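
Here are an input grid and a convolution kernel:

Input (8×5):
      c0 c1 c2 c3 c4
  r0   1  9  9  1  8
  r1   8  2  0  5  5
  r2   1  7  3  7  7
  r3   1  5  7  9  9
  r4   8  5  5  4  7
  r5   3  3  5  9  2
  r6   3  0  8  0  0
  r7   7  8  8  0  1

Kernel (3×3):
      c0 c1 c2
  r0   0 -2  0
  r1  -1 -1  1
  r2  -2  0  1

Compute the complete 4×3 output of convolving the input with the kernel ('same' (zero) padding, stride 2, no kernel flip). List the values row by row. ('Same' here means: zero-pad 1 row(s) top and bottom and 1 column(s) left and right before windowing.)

10 -16 -19
-5 -4 -42
-2 -17 -47
-1 -34 -4

Output[0,0]: The receptive field on the zero-padded input at this output position is [0 0 0 / 0 1 9 / 0 8 2]. Elementwise product with the kernel and sum: 0·-2 + 0·-1 + 1·-1 + 9·1 + 0·-2 + 2·1.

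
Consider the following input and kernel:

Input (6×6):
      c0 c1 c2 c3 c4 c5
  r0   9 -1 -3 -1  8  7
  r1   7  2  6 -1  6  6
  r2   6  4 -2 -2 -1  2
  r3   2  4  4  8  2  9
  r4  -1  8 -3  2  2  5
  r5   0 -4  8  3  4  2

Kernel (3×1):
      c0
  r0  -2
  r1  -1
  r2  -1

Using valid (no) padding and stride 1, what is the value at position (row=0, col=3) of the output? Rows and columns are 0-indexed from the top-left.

The receptive field on the input at this output position is [-1 / -1 / -2]. Elementwise product with the kernel and sum: -1·-2 + -1·-1 + -2·-1.

5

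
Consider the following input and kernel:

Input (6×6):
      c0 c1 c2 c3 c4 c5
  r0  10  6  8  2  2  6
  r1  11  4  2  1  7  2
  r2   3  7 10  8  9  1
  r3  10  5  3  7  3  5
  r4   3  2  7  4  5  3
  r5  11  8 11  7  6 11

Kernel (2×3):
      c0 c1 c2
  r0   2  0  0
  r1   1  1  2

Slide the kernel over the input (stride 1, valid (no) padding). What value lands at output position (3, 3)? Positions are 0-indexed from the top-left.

29

The receptive field on the input at this output position is [7 3 5 / 4 5 3]. Elementwise product with the kernel and sum: 7·2 + 4·1 + 5·1 + 3·2.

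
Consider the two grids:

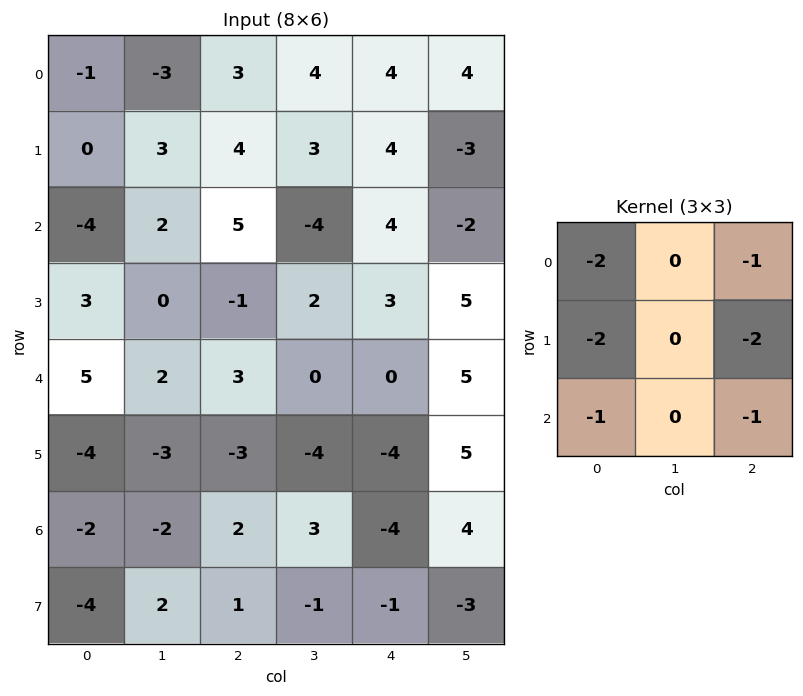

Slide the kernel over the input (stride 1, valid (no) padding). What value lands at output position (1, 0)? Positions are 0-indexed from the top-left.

-8

The receptive field on the input at this output position is [0 3 4 / -4 2 5 / 3 0 -1]. Elementwise product with the kernel and sum: 0·-2 + 4·-1 + -4·-2 + 5·-2 + 3·-1 + -1·-1.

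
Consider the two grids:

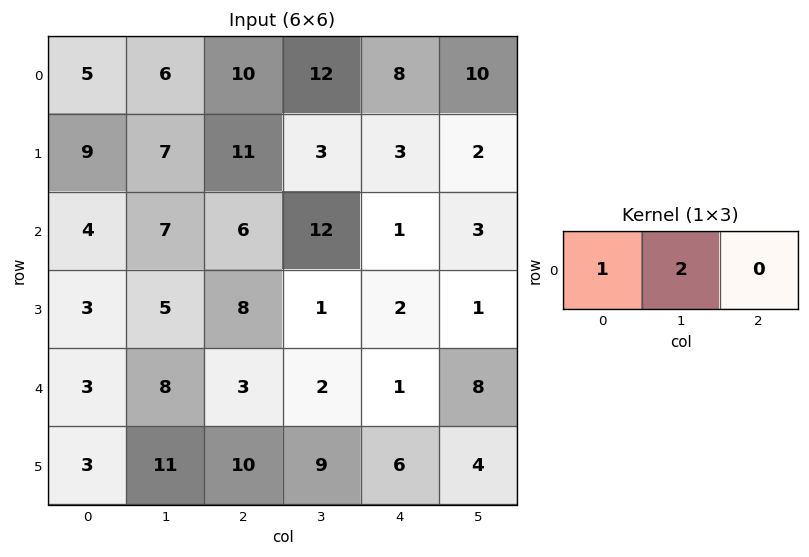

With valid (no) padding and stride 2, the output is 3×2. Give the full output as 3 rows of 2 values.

17 34
18 30
19 7

Output[0,0]: The receptive field on the input at this output position is [5 6 10]. Elementwise product with the kernel and sum: 5·1 + 6·2.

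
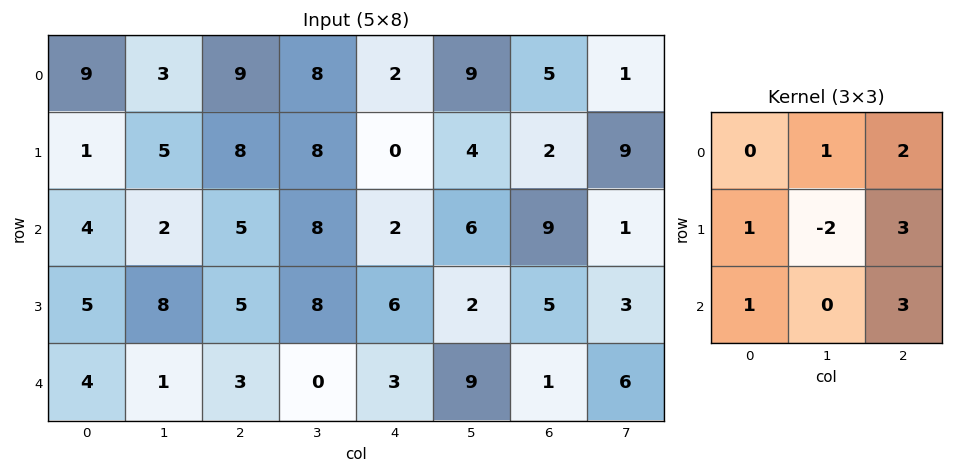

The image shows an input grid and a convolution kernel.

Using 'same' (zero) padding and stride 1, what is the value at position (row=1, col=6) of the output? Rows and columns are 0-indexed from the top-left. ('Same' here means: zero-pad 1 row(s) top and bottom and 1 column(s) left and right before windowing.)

43

The receptive field on the zero-padded input at this output position is [9 5 1 / 4 2 9 / 6 9 1]. Elementwise product with the kernel and sum: 5·1 + 1·2 + 4·1 + 2·-2 + 9·3 + 6·1 + 1·3.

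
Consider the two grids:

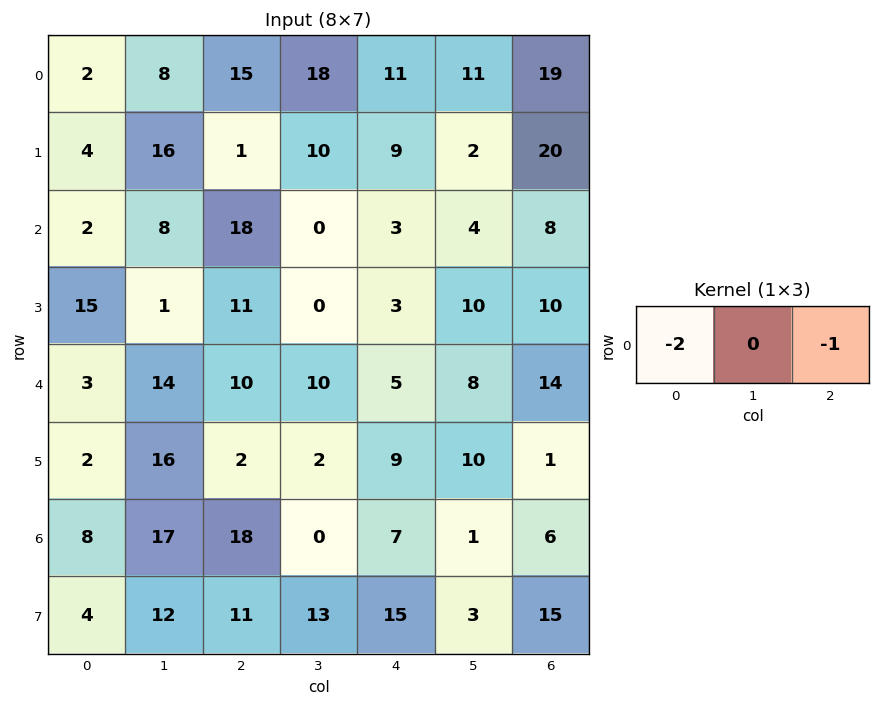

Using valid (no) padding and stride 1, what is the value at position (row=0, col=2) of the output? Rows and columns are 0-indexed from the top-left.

-41

The receptive field on the input at this output position is [15 18 11]. Elementwise product with the kernel and sum: 15·-2 + 11·-1.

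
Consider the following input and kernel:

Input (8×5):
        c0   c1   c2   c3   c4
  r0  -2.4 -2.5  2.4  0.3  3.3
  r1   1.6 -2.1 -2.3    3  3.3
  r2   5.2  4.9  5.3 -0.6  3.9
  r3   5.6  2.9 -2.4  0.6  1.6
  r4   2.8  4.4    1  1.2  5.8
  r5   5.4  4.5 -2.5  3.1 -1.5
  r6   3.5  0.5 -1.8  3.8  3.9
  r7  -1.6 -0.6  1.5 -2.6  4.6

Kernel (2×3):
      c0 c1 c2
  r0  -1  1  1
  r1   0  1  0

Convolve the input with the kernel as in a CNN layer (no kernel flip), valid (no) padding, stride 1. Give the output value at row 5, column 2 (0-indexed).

7.9

The receptive field on the input at this output position is [-2.5 3.1 -1.5 / -1.8 3.8 3.9]. Elementwise product with the kernel and sum: -2.5·-1 + 3.1·1 + -1.5·1 + 3.8·1.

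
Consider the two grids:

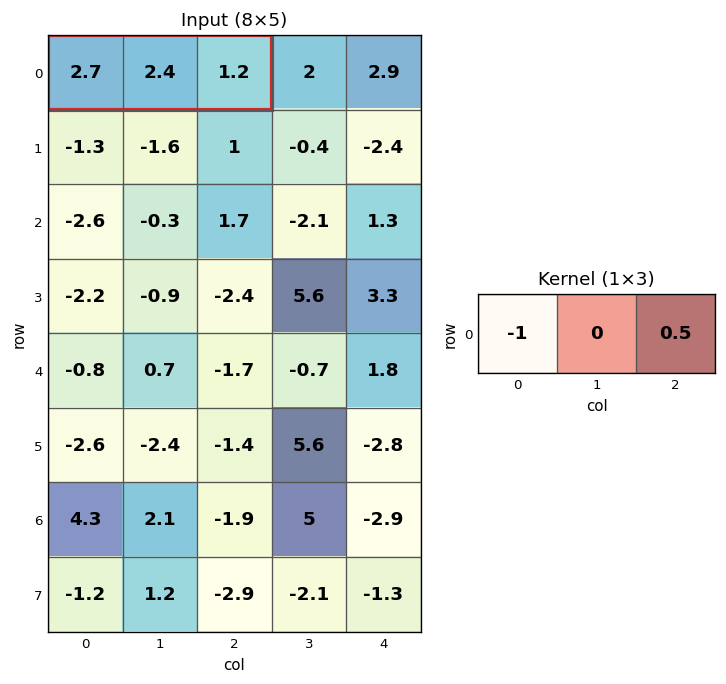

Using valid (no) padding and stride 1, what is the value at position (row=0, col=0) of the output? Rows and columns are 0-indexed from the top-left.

-2.1

The receptive field on the input at this output position is [2.7 2.4 1.2]. Elementwise product with the kernel and sum: 2.7·-1 + 1.2·0.5.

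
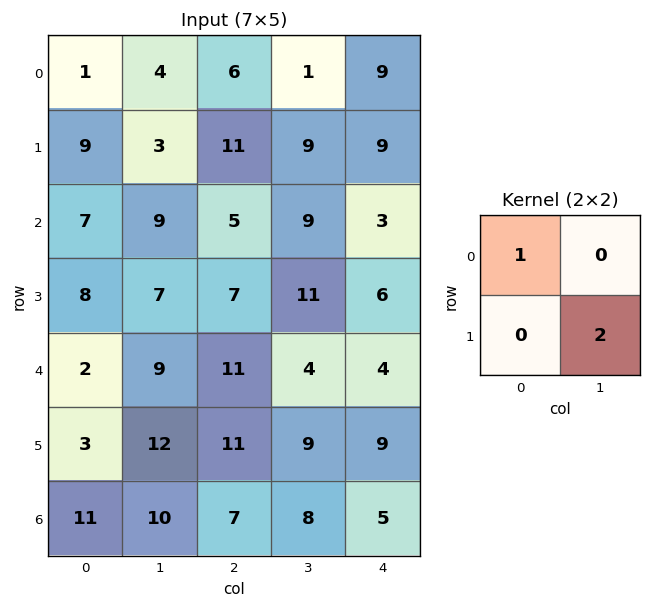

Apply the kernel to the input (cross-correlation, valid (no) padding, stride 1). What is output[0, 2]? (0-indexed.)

The receptive field on the input at this output position is [6 1 / 11 9]. Elementwise product with the kernel and sum: 6·1 + 9·2.

24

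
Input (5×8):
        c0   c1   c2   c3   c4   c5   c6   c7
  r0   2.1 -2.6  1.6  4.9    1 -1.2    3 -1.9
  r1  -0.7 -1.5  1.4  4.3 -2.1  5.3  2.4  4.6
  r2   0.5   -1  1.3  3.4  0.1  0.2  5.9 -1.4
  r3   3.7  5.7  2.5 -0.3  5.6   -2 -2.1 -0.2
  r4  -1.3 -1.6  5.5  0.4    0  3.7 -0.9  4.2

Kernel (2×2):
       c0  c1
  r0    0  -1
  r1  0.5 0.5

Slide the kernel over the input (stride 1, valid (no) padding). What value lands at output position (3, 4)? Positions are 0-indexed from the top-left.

3.85

The receptive field on the input at this output position is [5.6 -2 / 0 3.7]. Elementwise product with the kernel and sum: -2·-1 + 0·0.5 + 3.7·0.5.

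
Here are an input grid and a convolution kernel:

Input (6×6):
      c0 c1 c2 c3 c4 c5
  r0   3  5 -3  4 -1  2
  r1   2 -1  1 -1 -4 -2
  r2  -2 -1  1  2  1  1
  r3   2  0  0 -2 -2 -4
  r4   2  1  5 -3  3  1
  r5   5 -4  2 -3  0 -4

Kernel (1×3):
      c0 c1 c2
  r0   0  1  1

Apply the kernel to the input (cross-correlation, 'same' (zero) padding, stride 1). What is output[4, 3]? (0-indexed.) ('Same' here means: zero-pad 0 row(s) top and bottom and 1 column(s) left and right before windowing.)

The receptive field on the zero-padded input at this output position is [5 -3 3]. Elementwise product with the kernel and sum: -3·1 + 3·1.

0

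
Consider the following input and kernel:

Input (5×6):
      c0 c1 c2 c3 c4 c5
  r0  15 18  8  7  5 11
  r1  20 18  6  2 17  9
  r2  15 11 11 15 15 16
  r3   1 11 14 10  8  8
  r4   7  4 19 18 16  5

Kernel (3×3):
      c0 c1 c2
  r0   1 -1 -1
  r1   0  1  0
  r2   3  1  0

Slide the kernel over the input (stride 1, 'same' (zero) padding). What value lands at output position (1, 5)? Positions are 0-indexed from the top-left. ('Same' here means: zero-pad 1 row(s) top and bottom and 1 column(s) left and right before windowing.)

The receptive field on the zero-padded input at this output position is [5 11 0 / 17 9 0 / 15 16 0]. Elementwise product with the kernel and sum: 5·1 + 11·-1 + 0·-1 + 9·1 + 15·3 + 16·1.

64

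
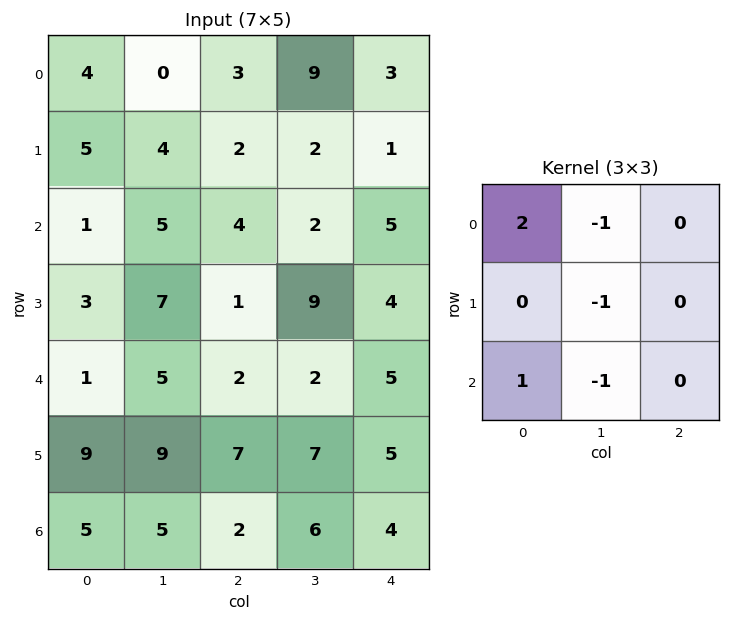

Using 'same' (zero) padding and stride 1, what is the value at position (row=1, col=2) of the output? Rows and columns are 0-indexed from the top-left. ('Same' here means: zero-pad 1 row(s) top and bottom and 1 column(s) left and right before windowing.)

-4

The receptive field on the zero-padded input at this output position is [0 3 9 / 4 2 2 / 5 4 2]. Elementwise product with the kernel and sum: 0·2 + 3·-1 + 2·-1 + 5·1 + 4·-1.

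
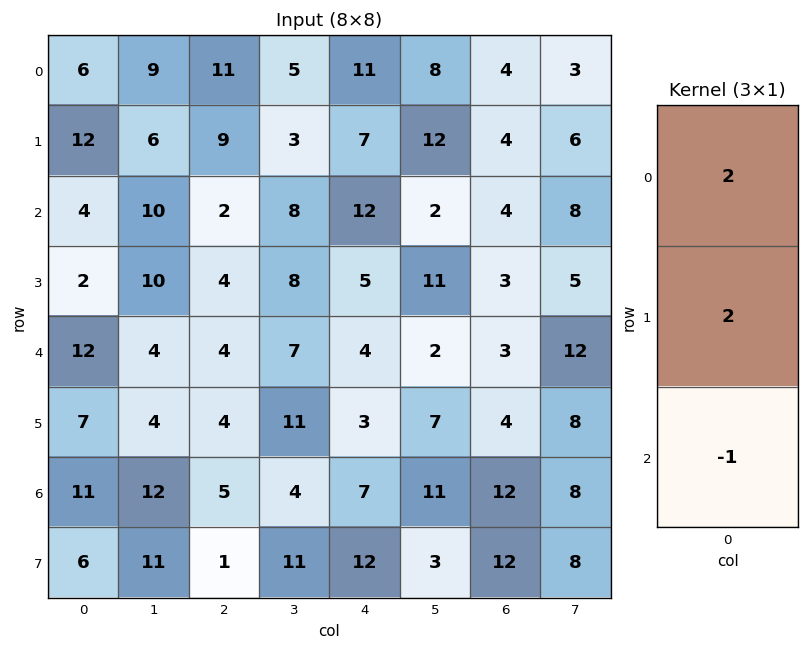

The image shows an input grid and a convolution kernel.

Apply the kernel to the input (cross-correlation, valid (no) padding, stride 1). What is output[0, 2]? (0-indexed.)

The receptive field on the input at this output position is [11 / 9 / 2]. Elementwise product with the kernel and sum: 11·2 + 9·2 + 2·-1.

38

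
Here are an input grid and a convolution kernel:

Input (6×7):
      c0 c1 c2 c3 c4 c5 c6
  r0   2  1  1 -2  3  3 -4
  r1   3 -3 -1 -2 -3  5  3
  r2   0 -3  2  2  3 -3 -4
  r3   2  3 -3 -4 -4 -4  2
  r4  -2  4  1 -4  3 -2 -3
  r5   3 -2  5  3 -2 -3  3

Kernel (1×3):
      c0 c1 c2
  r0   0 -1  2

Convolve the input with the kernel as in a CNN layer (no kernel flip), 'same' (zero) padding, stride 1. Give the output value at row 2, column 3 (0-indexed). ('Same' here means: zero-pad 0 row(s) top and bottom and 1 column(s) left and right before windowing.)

The receptive field on the zero-padded input at this output position is [2 2 3]. Elementwise product with the kernel and sum: 2·-1 + 3·2.

4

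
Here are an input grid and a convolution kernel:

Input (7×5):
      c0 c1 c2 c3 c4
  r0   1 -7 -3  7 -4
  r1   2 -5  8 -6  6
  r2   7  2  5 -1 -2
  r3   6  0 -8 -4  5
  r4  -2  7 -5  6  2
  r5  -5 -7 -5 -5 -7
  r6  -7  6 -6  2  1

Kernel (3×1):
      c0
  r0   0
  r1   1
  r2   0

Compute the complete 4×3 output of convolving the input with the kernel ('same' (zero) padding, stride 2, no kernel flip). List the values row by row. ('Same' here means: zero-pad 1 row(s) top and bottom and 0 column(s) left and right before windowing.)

Output[0,0]: The receptive field on the zero-padded input at this output position is [0 / 1 / 2]. Elementwise product with the kernel and sum: 1·1.

1 -3 -4
7 5 -2
-2 -5 2
-7 -6 1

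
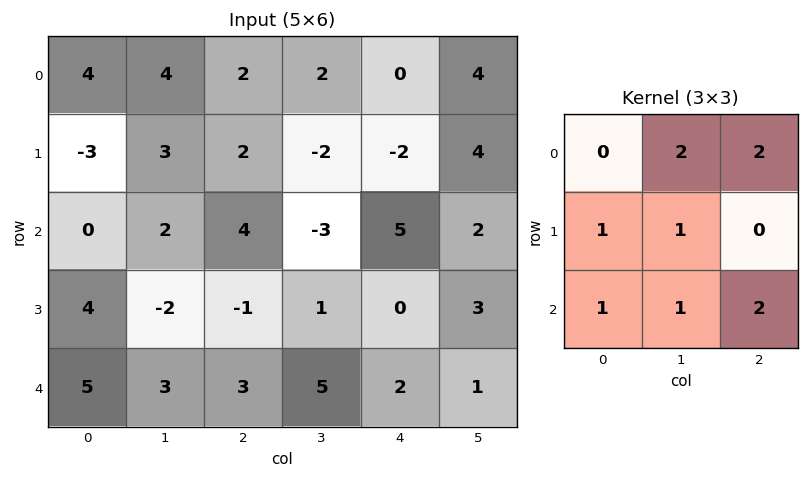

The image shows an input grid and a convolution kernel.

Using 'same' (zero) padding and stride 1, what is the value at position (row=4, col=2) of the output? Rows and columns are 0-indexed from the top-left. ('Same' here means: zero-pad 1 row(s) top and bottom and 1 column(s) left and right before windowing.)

The receptive field on the zero-padded input at this output position is [-2 -1 1 / 3 3 5 / 0 0 0]. Elementwise product with the kernel and sum: -1·2 + 1·2 + 3·1 + 3·1 + 0·1 + 0·1 + 0·2.

6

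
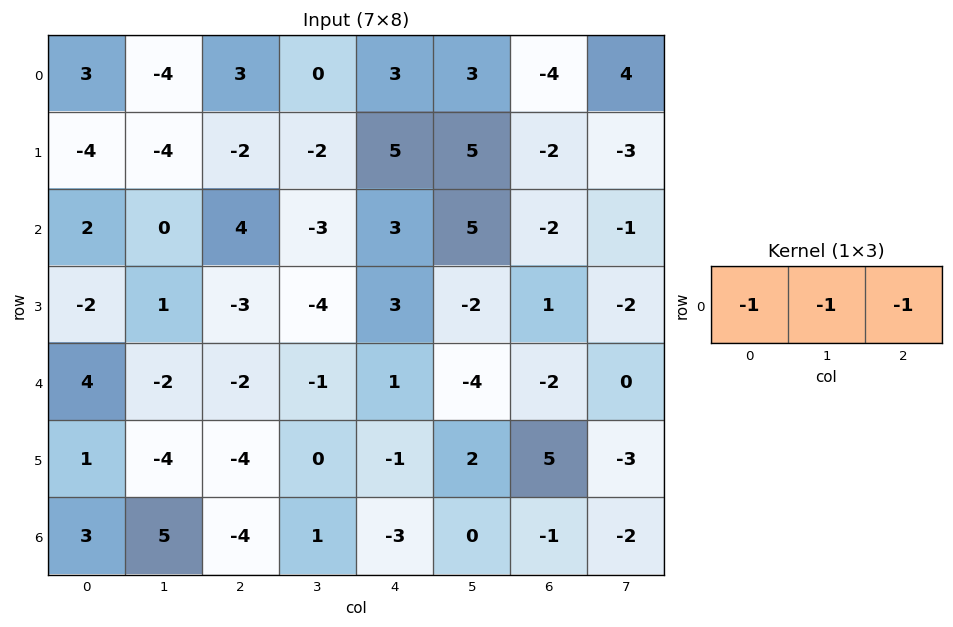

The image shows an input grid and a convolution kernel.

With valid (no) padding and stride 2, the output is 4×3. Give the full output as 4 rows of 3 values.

-2 -6 -2
-6 -4 -6
0 2 5
-4 6 4

Output[0,0]: The receptive field on the input at this output position is [3 -4 3]. Elementwise product with the kernel and sum: 3·-1 + -4·-1 + 3·-1.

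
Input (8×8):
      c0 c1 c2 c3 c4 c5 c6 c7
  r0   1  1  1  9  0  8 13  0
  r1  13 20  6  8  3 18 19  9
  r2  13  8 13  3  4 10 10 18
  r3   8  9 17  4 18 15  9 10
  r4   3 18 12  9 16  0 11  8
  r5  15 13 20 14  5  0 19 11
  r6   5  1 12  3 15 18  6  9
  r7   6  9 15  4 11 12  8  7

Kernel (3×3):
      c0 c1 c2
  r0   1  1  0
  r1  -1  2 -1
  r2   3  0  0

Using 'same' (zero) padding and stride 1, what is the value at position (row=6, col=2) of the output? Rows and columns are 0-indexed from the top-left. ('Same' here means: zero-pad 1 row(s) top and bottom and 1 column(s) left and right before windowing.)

80

The receptive field on the zero-padded input at this output position is [13 20 14 / 1 12 3 / 9 15 4]. Elementwise product with the kernel and sum: 13·1 + 20·1 + 1·-1 + 12·2 + 3·-1 + 9·3.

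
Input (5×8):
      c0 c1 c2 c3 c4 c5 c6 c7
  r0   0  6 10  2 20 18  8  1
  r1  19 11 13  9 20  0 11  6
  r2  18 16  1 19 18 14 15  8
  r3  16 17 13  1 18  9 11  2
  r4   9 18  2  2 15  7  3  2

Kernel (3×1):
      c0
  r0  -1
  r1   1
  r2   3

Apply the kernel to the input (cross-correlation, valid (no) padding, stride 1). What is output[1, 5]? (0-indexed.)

41

The receptive field on the input at this output position is [0 / 14 / 9]. Elementwise product with the kernel and sum: 0·-1 + 14·1 + 9·3.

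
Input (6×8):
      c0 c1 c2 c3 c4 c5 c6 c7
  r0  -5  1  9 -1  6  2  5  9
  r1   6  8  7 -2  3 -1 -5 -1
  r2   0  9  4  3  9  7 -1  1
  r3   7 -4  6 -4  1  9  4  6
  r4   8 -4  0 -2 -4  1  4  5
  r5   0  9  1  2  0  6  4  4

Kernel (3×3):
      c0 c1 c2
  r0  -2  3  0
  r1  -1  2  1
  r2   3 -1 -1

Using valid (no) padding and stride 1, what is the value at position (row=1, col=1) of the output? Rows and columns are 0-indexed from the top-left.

The receptive field on the input at this output position is [8 7 -2 / 9 4 3 / -4 6 -4]. Elementwise product with the kernel and sum: 8·-2 + 7·3 + 9·-1 + 4·2 + 3·1 + -4·3 + 6·-1 + -4·-1.

-7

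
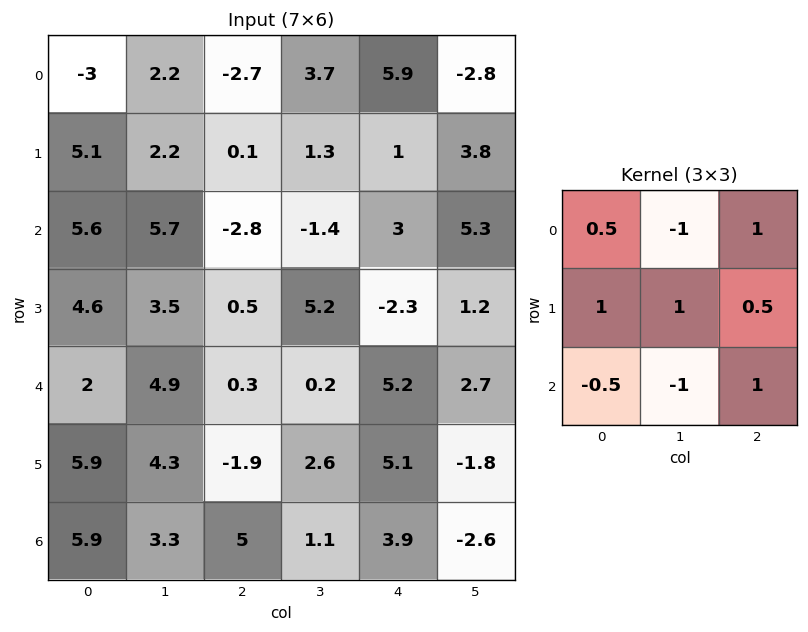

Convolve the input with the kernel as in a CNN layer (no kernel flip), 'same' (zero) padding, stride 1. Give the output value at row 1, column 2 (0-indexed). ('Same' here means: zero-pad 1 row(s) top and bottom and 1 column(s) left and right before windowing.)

The receptive field on the zero-padded input at this output position is [2.2 -2.7 3.7 / 2.2 0.1 1.3 / 5.7 -2.8 -1.4]. Elementwise product with the kernel and sum: 2.2·0.5 + -2.7·-1 + 3.7·1 + 2.2·1 + 0.1·1 + 1.3·0.5 + 5.7·-0.5 + -2.8·-1 + -1.4·1.

9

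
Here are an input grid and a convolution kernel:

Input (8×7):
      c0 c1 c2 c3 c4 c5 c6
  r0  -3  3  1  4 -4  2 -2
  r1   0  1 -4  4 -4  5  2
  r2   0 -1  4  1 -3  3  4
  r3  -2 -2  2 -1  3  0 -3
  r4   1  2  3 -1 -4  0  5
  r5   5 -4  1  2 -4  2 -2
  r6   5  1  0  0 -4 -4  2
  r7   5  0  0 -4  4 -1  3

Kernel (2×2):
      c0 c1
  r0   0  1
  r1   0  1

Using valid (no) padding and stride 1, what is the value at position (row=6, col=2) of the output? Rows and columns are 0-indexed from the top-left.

-4

The receptive field on the input at this output position is [0 0 / 0 -4]. Elementwise product with the kernel and sum: 0·1 + -4·1.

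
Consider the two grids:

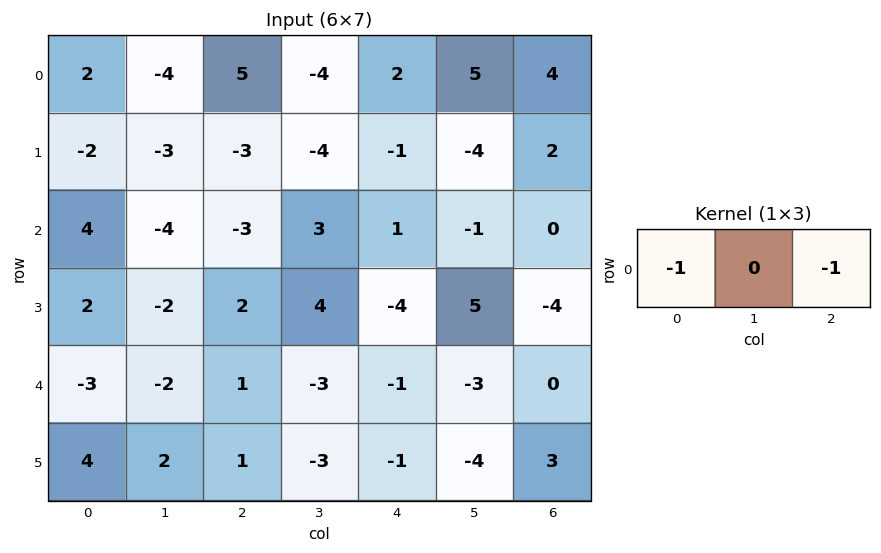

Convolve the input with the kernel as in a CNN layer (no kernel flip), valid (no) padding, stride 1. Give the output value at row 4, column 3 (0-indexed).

6

The receptive field on the input at this output position is [-3 -1 -3]. Elementwise product with the kernel and sum: -3·-1 + -3·-1.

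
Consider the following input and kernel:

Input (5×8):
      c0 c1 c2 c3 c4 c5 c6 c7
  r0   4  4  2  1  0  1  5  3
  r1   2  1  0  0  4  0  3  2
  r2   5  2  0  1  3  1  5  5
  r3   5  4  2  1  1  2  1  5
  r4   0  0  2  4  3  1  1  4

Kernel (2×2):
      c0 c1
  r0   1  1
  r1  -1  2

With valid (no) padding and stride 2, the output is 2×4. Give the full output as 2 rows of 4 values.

Output[0,0]: The receptive field on the input at this output position is [4 4 / 2 1]. Elementwise product with the kernel and sum: 4·1 + 4·1 + 2·-1 + 1·2.

8 3 -3 9
10 1 7 19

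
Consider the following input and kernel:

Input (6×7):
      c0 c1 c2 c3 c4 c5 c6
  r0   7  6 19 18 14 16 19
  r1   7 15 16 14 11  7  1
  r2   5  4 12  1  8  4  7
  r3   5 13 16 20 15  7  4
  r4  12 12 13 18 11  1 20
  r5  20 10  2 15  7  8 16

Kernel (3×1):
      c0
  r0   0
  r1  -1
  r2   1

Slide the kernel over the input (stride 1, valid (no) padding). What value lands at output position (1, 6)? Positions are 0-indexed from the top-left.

The receptive field on the input at this output position is [1 / 7 / 4]. Elementwise product with the kernel and sum: 7·-1 + 4·1.

-3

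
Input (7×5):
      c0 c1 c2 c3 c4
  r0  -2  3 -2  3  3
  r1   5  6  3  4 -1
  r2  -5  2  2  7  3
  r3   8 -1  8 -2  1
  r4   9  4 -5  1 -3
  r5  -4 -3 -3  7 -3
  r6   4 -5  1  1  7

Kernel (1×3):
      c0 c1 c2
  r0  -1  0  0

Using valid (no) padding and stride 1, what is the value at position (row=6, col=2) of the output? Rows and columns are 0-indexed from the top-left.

The receptive field on the input at this output position is [1 1 7]. Elementwise product with the kernel and sum: 1·-1.

-1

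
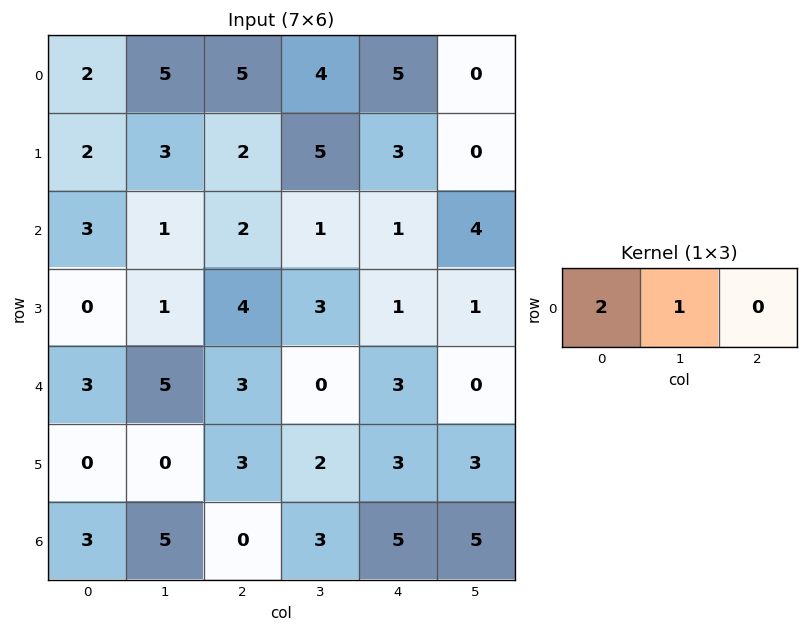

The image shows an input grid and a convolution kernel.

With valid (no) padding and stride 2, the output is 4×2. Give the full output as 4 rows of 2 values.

9 14
7 5
11 6
11 3

Output[0,0]: The receptive field on the input at this output position is [2 5 5]. Elementwise product with the kernel and sum: 2·2 + 5·1.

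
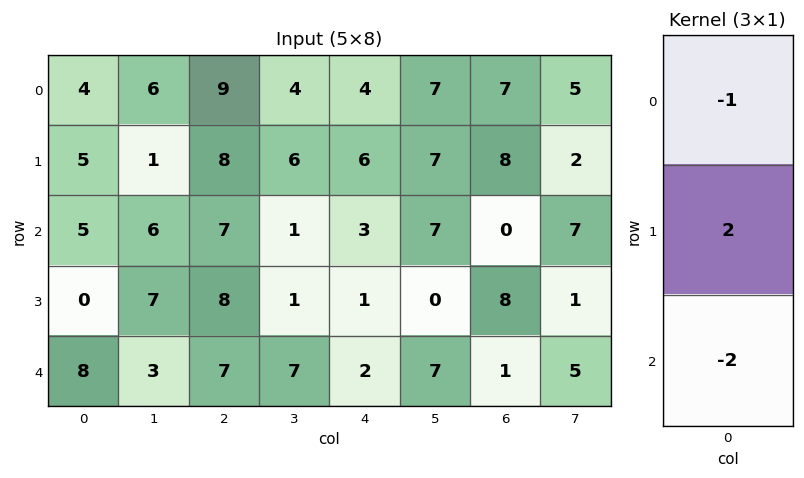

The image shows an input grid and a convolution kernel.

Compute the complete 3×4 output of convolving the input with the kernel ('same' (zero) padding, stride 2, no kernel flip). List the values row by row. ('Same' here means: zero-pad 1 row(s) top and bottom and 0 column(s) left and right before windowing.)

-2 2 -4 -2
5 -10 -2 -24
16 6 3 -6

Output[0,0]: The receptive field on the zero-padded input at this output position is [0 / 4 / 5]. Elementwise product with the kernel and sum: 0·-1 + 4·2 + 5·-2.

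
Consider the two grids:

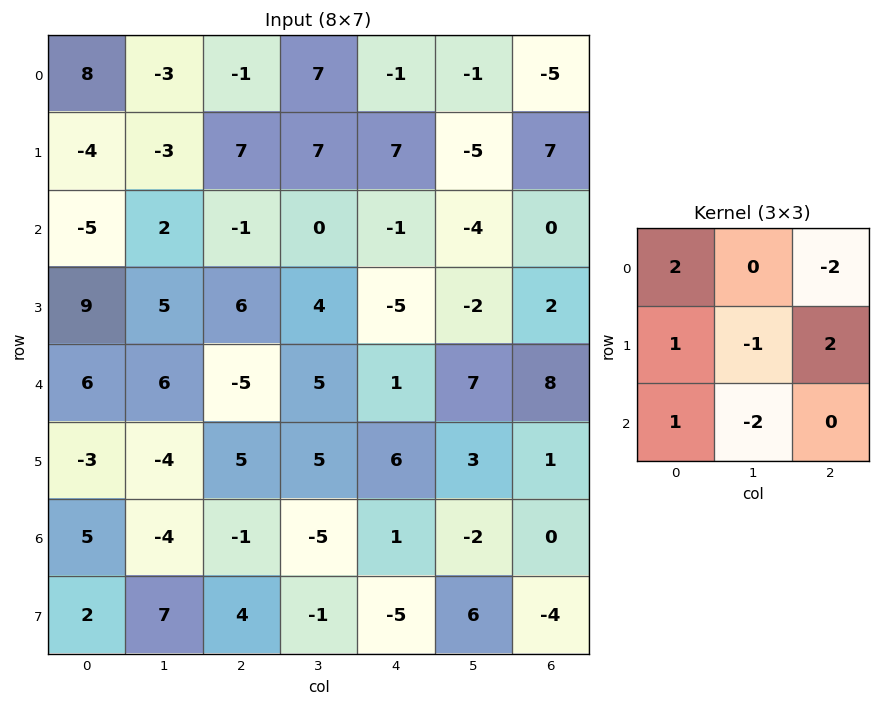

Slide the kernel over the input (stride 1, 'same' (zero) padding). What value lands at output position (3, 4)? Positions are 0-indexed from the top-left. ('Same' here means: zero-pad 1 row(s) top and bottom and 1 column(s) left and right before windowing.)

The receptive field on the zero-padded input at this output position is [0 -1 -4 / 4 -5 -2 / 5 1 7]. Elementwise product with the kernel and sum: 0·2 + -4·-2 + 4·1 + -5·-1 + -2·2 + 5·1 + 1·-2.

16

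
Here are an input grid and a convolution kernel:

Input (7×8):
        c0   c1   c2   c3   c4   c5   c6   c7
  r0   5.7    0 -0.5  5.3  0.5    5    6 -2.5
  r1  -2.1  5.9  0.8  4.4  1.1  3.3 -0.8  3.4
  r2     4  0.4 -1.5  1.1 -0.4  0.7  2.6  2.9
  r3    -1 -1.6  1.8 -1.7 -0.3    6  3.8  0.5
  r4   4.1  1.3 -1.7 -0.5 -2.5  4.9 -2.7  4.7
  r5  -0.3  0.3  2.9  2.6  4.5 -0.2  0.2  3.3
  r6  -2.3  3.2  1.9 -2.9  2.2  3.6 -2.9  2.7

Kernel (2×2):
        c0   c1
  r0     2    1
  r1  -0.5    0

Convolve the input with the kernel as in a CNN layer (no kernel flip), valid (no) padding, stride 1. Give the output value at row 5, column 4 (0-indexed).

The receptive field on the input at this output position is [4.5 -0.2 / 2.2 3.6]. Elementwise product with the kernel and sum: 4.5·2 + -0.2·1 + 2.2·-0.5.

7.7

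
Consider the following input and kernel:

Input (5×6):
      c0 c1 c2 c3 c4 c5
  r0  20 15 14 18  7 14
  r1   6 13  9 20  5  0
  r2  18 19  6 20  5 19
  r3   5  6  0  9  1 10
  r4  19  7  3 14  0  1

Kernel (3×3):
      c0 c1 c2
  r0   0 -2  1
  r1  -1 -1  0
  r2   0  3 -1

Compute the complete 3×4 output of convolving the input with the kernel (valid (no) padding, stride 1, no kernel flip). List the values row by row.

16 -34 -3 -29
-36 -32 -35 -42
-25 -3 -2 -2

Output[0,0]: The receptive field on the input at this output position is [20 15 14 / 6 13 9 / 18 19 6]. Elementwise product with the kernel and sum: 15·-2 + 14·1 + 6·-1 + 13·-1 + 19·3 + 6·-1.
Output[0,1]: The receptive field on the input at this output position is [15 14 18 / 13 9 20 / 19 6 20]. Elementwise product with the kernel and sum: 14·-2 + 18·1 + 13·-1 + 9·-1 + 6·3 + 20·-1.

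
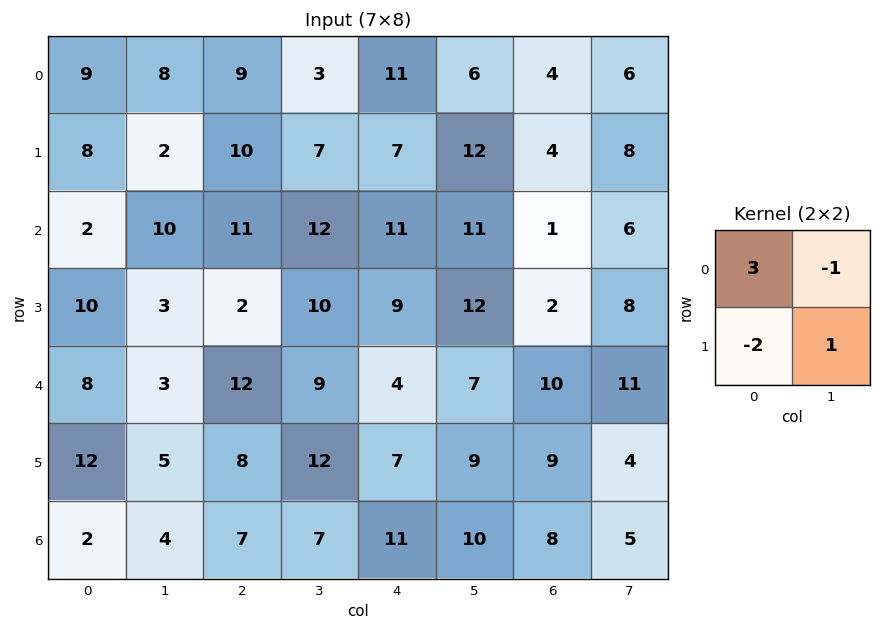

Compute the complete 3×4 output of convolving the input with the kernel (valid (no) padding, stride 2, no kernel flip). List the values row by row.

Output[0,0]: The receptive field on the input at this output position is [9 8 / 8 2]. Elementwise product with the kernel and sum: 9·3 + 8·-1 + 8·-2 + 2·1.
Output[0,1]: The receptive field on the input at this output position is [9 3 / 10 7]. Elementwise product with the kernel and sum: 9·3 + 3·-1 + 10·-2 + 7·1.

5 11 25 6
-21 27 16 1
2 23 0 5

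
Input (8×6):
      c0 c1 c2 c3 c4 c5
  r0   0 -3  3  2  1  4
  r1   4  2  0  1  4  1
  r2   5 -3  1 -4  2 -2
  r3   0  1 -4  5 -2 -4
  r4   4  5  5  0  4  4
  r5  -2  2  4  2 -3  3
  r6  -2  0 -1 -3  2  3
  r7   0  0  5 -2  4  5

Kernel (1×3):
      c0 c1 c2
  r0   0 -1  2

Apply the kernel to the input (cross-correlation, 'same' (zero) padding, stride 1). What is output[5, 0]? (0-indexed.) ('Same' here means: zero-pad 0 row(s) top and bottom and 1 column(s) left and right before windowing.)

6

The receptive field on the zero-padded input at this output position is [0 -2 2]. Elementwise product with the kernel and sum: -2·-1 + 2·2.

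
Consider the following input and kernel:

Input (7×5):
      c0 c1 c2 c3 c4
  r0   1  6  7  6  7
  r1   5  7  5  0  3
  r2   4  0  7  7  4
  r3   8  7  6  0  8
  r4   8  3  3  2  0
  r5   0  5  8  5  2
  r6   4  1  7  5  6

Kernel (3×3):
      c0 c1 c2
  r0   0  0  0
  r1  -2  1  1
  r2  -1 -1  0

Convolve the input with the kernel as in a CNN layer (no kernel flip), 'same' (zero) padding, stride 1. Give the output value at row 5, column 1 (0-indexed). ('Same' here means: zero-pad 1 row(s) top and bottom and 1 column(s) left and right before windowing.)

8

The receptive field on the zero-padded input at this output position is [8 3 3 / 0 5 8 / 4 1 7]. Elementwise product with the kernel and sum: 0·-2 + 5·1 + 8·1 + 4·-1 + 1·-1.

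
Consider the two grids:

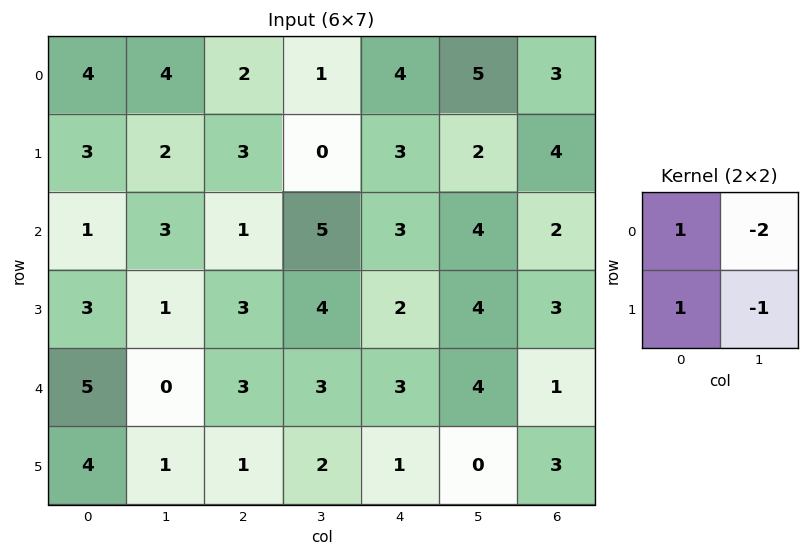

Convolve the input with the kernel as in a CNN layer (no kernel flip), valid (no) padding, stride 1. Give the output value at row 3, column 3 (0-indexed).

0

The receptive field on the input at this output position is [4 2 / 3 3]. Elementwise product with the kernel and sum: 4·1 + 2·-2 + 3·1 + 3·-1.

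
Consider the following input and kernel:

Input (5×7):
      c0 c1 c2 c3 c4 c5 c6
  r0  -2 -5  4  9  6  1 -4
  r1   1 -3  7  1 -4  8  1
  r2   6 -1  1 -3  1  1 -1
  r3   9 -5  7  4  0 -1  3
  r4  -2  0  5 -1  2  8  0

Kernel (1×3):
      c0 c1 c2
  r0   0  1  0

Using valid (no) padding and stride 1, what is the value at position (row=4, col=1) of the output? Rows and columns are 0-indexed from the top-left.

5

The receptive field on the input at this output position is [0 5 -1]. Elementwise product with the kernel and sum: 5·1.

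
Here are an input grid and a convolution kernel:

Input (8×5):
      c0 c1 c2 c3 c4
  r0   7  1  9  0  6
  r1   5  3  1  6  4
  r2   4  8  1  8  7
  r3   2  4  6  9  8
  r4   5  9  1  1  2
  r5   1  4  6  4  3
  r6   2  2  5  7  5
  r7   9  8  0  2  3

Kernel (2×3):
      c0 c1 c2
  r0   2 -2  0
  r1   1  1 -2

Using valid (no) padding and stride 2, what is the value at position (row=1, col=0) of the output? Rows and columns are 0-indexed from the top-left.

-14

The receptive field on the input at this output position is [4 8 1 / 2 4 6]. Elementwise product with the kernel and sum: 4·2 + 8·-2 + 2·1 + 4·1 + 6·-2.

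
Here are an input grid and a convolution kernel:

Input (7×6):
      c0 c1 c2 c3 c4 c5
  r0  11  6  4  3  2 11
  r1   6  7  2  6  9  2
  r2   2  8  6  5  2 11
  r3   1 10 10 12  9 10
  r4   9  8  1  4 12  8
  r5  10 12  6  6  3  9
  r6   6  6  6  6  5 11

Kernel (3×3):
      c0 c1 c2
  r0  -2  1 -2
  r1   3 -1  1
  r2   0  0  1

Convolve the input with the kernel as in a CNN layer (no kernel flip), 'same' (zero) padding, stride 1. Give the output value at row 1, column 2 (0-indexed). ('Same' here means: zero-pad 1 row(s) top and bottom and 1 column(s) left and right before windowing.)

The receptive field on the zero-padded input at this output position is [6 4 3 / 7 2 6 / 8 6 5]. Elementwise product with the kernel and sum: 6·-2 + 4·1 + 3·-2 + 7·3 + 2·-1 + 6·1 + 5·1.

16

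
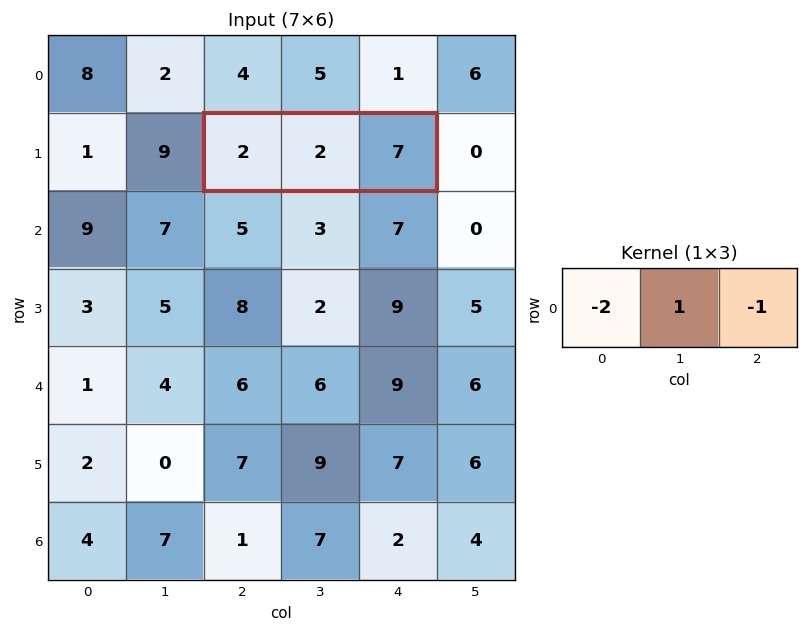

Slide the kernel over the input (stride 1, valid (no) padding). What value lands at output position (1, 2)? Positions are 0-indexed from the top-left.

The receptive field on the input at this output position is [2 2 7]. Elementwise product with the kernel and sum: 2·-2 + 2·1 + 7·-1.

-9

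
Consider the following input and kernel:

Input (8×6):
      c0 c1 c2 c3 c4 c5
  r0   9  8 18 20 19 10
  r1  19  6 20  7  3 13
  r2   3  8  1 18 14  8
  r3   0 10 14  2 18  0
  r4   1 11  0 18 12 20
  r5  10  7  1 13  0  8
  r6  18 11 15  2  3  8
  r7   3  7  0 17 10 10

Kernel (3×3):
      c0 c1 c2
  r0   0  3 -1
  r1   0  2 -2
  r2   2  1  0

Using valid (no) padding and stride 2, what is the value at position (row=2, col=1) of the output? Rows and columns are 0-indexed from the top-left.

100

The receptive field on the input at this output position is [0 18 12 / 1 13 0 / 15 2 3]. Elementwise product with the kernel and sum: 18·3 + 12·-1 + 13·2 + 0·-2 + 15·2 + 2·1.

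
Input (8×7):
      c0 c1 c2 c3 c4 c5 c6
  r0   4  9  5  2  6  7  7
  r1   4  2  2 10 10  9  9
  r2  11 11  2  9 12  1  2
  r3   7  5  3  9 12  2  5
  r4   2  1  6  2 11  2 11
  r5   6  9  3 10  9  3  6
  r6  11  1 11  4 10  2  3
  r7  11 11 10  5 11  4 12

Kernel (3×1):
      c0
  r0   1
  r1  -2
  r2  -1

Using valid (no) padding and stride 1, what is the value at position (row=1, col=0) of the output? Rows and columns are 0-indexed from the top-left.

-25

The receptive field on the input at this output position is [4 / 11 / 7]. Elementwise product with the kernel and sum: 4·1 + 11·-2 + 7·-1.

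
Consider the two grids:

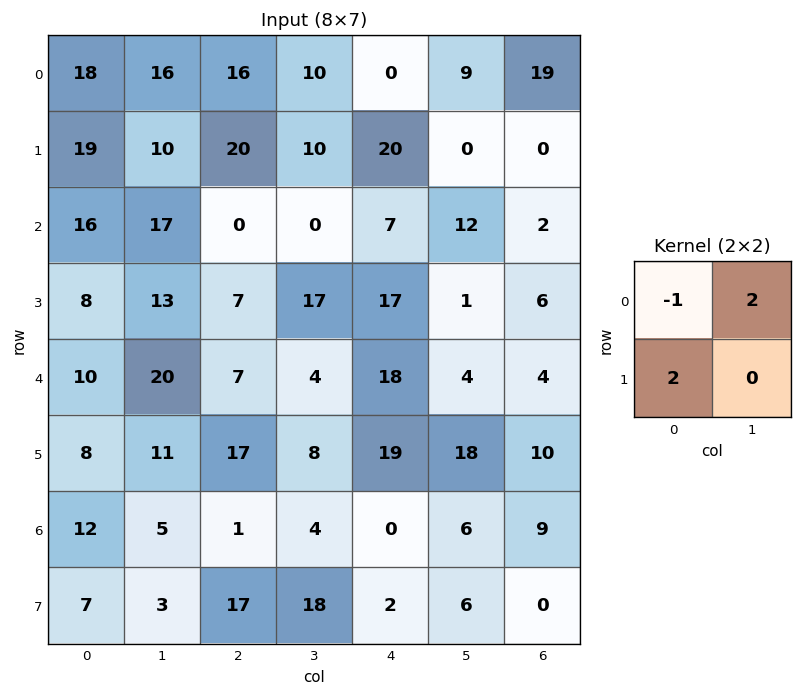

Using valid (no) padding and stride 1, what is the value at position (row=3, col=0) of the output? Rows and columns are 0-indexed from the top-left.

The receptive field on the input at this output position is [8 13 / 10 20]. Elementwise product with the kernel and sum: 8·-1 + 13·2 + 10·2.

38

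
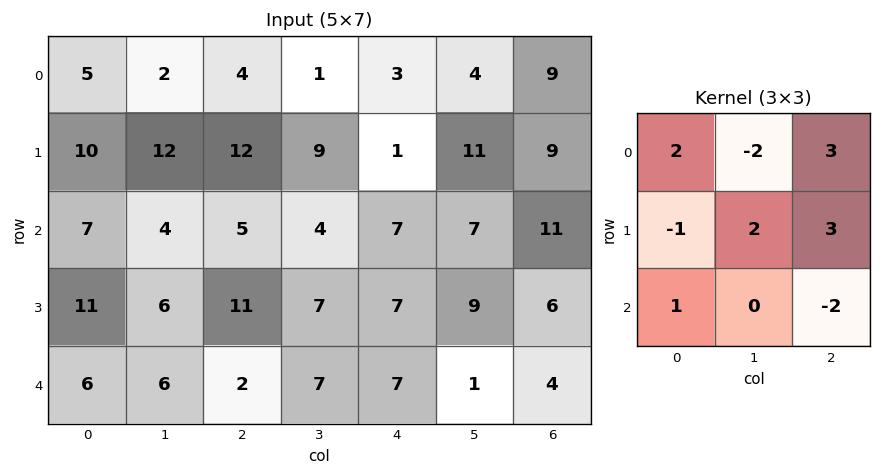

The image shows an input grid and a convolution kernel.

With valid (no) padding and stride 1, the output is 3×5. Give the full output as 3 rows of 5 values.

65 34 15 24 58
37 37 30 69 42
57 39 35 54 61

Output[0,0]: The receptive field on the input at this output position is [5 2 4 / 10 12 12 / 7 4 5]. Elementwise product with the kernel and sum: 5·2 + 2·-2 + 4·3 + 10·-1 + 12·2 + 12·3 + 7·1 + 5·-2.
Output[0,1]: The receptive field on the input at this output position is [2 4 1 / 12 12 9 / 4 5 4]. Elementwise product with the kernel and sum: 2·2 + 4·-2 + 1·3 + 12·-1 + 12·2 + 9·3 + 4·1 + 4·-2.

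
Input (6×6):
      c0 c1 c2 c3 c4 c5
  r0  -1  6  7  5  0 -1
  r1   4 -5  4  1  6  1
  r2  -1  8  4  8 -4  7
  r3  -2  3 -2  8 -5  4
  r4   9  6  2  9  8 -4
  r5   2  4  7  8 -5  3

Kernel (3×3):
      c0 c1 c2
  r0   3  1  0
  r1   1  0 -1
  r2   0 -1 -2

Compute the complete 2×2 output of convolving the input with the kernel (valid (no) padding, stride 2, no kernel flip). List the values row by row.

-13 24
-5 -2

Output[0,0]: The receptive field on the input at this output position is [-1 6 7 / 4 -5 4 / -1 8 4]. Elementwise product with the kernel and sum: -1·3 + 6·1 + 4·1 + 4·-1 + 8·-1 + 4·-2.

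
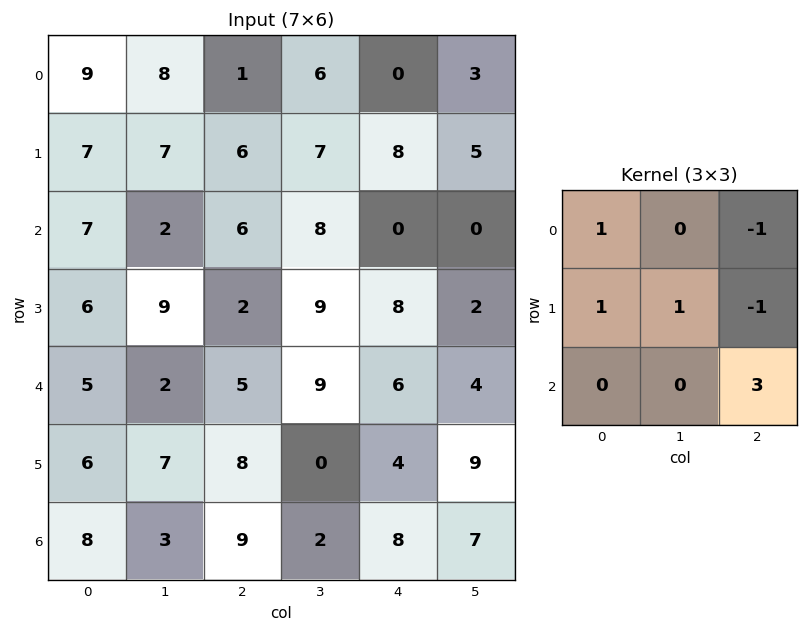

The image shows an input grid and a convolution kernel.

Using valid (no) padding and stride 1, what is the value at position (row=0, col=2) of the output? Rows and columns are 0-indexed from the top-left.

6

The receptive field on the input at this output position is [1 6 0 / 6 7 8 / 6 8 0]. Elementwise product with the kernel and sum: 1·1 + 0·-1 + 6·1 + 7·1 + 8·-1 + 0·3.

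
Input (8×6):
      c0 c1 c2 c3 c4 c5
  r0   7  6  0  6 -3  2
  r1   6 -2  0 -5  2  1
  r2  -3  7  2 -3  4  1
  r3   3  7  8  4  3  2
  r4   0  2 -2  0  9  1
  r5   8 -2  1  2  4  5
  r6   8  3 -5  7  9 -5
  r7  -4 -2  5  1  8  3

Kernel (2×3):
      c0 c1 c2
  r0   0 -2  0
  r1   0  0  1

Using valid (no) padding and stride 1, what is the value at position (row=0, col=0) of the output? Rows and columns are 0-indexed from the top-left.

-12

The receptive field on the input at this output position is [7 6 0 / 6 -2 0]. Elementwise product with the kernel and sum: 6·-2 + 0·1.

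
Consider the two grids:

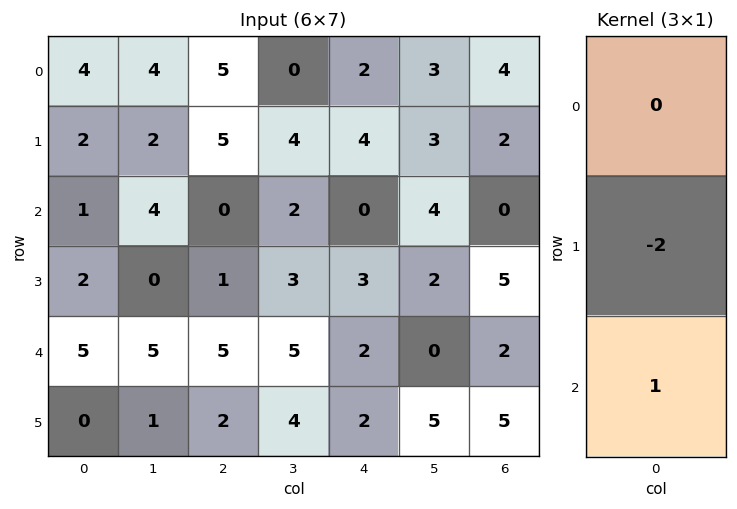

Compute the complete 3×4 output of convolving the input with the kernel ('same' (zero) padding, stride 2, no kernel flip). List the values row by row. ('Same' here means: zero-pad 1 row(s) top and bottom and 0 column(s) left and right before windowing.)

Output[0,0]: The receptive field on the zero-padded input at this output position is [0 / 4 / 2]. Elementwise product with the kernel and sum: 4·-2 + 2·1.

-6 -5 0 -6
0 1 3 5
-10 -8 -2 1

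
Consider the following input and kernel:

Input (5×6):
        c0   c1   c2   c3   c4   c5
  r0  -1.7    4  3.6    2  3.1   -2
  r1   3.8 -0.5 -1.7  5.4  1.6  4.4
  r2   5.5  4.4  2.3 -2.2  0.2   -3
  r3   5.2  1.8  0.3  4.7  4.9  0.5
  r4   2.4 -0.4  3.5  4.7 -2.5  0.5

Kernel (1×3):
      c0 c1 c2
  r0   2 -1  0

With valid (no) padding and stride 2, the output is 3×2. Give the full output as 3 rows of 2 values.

Output[0,0]: The receptive field on the input at this output position is [-1.7 4 3.6]. Elementwise product with the kernel and sum: -1.7·2 + 4·-1.
Output[0,1]: The receptive field on the input at this output position is [3.6 2 3.1]. Elementwise product with the kernel and sum: 3.6·2 + 2·-1.

-7.4 5.2
6.6 6.8
5.2 2.3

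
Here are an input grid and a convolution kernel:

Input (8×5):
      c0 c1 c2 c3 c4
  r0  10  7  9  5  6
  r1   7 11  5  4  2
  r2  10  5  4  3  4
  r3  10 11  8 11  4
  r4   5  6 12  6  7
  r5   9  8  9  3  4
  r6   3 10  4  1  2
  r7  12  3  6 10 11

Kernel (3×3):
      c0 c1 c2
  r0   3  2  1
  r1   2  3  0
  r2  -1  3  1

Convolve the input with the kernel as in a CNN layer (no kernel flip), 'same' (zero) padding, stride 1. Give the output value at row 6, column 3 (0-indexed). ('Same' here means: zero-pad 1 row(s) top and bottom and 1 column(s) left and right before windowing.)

The receptive field on the zero-padded input at this output position is [9 3 4 / 4 1 2 / 6 10 11]. Elementwise product with the kernel and sum: 9·3 + 3·2 + 4·1 + 4·2 + 1·3 + 6·-1 + 10·3 + 11·1.

83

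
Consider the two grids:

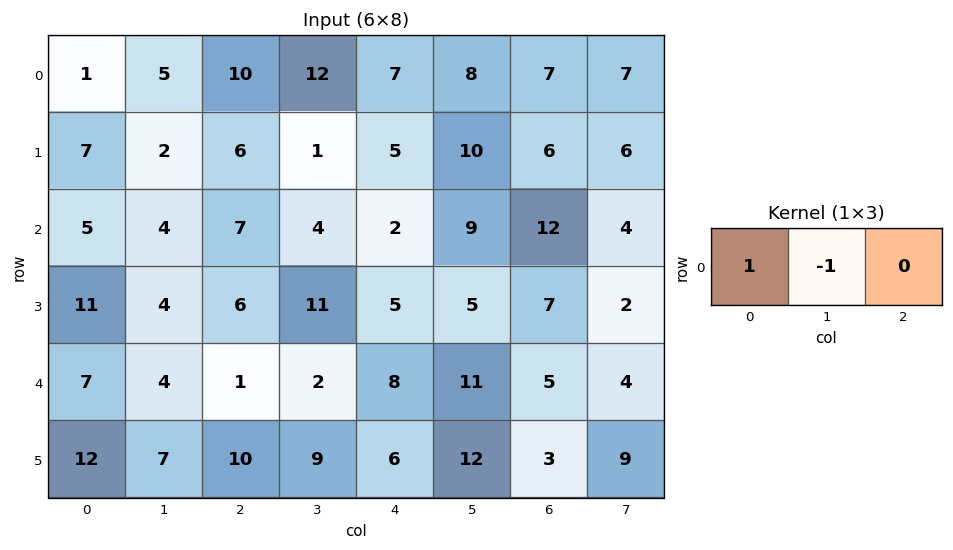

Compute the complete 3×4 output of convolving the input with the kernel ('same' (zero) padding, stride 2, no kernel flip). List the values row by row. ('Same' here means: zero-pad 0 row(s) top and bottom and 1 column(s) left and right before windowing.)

-1 -5 5 1
-5 -3 2 -3
-7 3 -6 6

Output[0,0]: The receptive field on the zero-padded input at this output position is [0 1 5]. Elementwise product with the kernel and sum: 0·1 + 1·-1.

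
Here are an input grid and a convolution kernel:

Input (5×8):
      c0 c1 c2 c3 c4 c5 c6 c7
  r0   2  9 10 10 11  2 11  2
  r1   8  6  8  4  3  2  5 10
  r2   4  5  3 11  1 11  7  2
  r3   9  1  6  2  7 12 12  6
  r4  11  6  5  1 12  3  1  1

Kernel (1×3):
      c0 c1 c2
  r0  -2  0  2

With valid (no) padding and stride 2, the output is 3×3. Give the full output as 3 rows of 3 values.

16 2 0
-2 -4 12
-12 14 -22

Output[0,0]: The receptive field on the input at this output position is [2 9 10]. Elementwise product with the kernel and sum: 2·-2 + 10·2.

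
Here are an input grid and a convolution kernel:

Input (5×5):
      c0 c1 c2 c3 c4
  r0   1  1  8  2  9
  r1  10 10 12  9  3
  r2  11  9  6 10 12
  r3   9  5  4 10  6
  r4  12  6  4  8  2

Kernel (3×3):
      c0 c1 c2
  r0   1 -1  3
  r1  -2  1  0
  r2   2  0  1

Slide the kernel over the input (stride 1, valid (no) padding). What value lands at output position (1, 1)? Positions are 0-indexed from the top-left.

33

The receptive field on the input at this output position is [10 12 9 / 9 6 10 / 5 4 10]. Elementwise product with the kernel and sum: 10·1 + 12·-1 + 9·3 + 9·-2 + 6·1 + 5·2 + 10·1.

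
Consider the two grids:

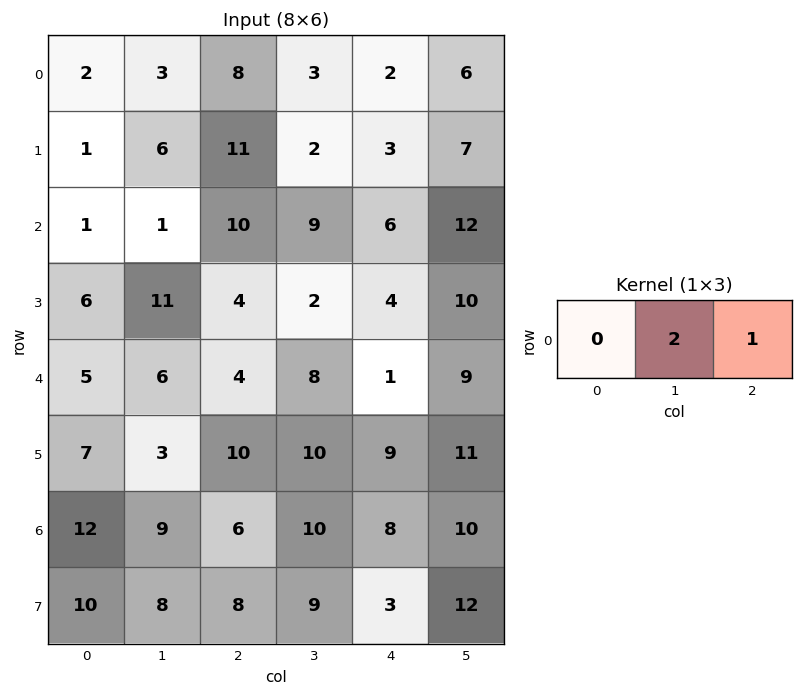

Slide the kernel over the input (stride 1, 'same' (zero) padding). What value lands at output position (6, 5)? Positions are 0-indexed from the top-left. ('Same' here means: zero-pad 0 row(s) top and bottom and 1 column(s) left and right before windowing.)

The receptive field on the zero-padded input at this output position is [8 10 0]. Elementwise product with the kernel and sum: 10·2 + 0·1.

20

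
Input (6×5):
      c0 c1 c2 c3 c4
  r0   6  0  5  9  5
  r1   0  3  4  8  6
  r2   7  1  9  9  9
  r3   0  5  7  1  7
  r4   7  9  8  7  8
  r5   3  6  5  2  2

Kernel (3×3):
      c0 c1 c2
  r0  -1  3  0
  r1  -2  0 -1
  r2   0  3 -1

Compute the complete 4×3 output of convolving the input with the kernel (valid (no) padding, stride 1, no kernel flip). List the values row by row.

-16 19 26
-6 18 -11
8 32 10
6 4 -24

Output[0,0]: The receptive field on the input at this output position is [6 0 5 / 0 3 4 / 7 1 9]. Elementwise product with the kernel and sum: 6·-1 + 0·3 + 0·-2 + 4·-1 + 1·3 + 9·-1.
Output[0,1]: The receptive field on the input at this output position is [0 5 9 / 3 4 8 / 1 9 9]. Elementwise product with the kernel and sum: 0·-1 + 5·3 + 3·-2 + 8·-1 + 9·3 + 9·-1.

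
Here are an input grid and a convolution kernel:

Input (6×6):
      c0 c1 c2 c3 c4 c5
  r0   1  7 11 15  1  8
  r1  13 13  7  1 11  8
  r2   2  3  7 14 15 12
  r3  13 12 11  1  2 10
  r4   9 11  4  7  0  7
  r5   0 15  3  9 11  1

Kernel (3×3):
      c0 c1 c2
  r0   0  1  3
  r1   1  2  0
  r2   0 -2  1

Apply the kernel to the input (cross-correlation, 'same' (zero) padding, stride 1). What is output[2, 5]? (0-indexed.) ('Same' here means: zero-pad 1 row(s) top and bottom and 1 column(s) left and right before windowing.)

27

The receptive field on the zero-padded input at this output position is [11 8 0 / 15 12 0 / 2 10 0]. Elementwise product with the kernel and sum: 8·1 + 0·3 + 15·1 + 12·2 + 10·-2 + 0·1.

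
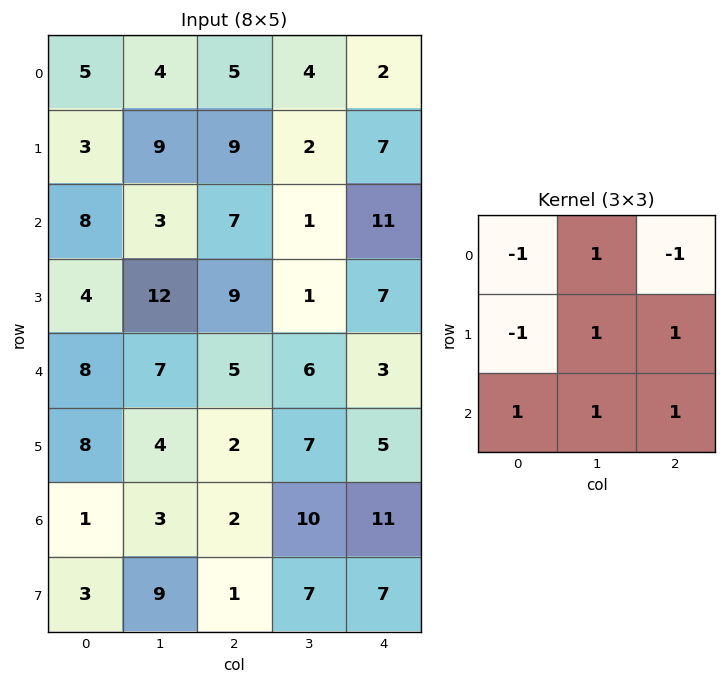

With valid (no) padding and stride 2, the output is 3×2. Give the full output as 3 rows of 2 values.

27 16
25 -4
-2 31

Output[0,0]: The receptive field on the input at this output position is [5 4 5 / 3 9 9 / 8 3 7]. Elementwise product with the kernel and sum: 5·-1 + 4·1 + 5·-1 + 3·-1 + 9·1 + 9·1 + 8·1 + 3·1 + 7·1.
Output[0,1]: The receptive field on the input at this output position is [5 4 2 / 9 2 7 / 7 1 11]. Elementwise product with the kernel and sum: 5·-1 + 4·1 + 2·-1 + 9·-1 + 2·1 + 7·1 + 7·1 + 1·1 + 11·1.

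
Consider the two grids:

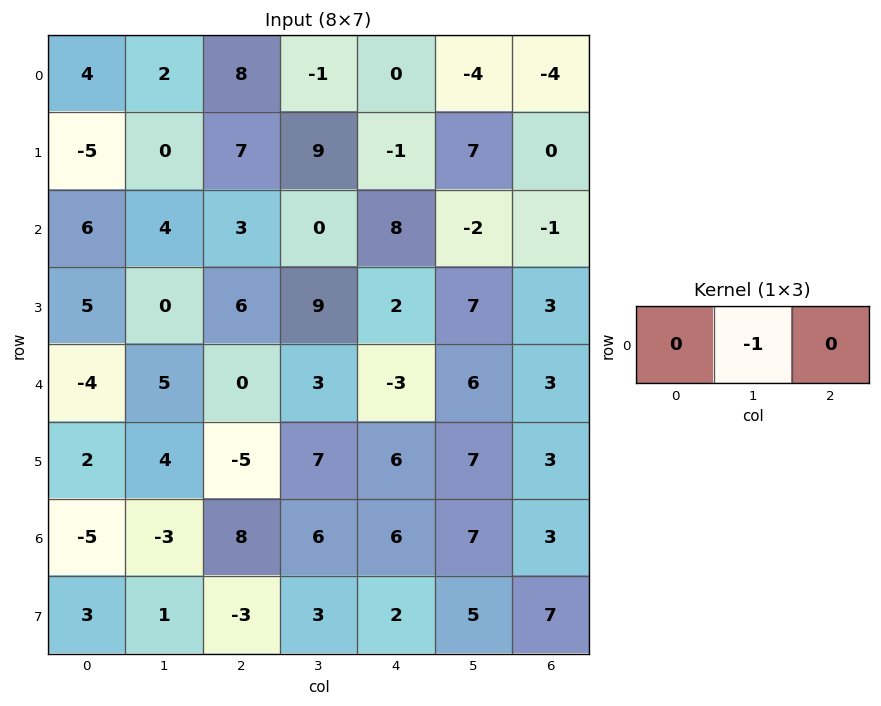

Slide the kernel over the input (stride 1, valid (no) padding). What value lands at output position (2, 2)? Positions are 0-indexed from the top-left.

0

The receptive field on the input at this output position is [3 0 8]. Elementwise product with the kernel and sum: 0·-1.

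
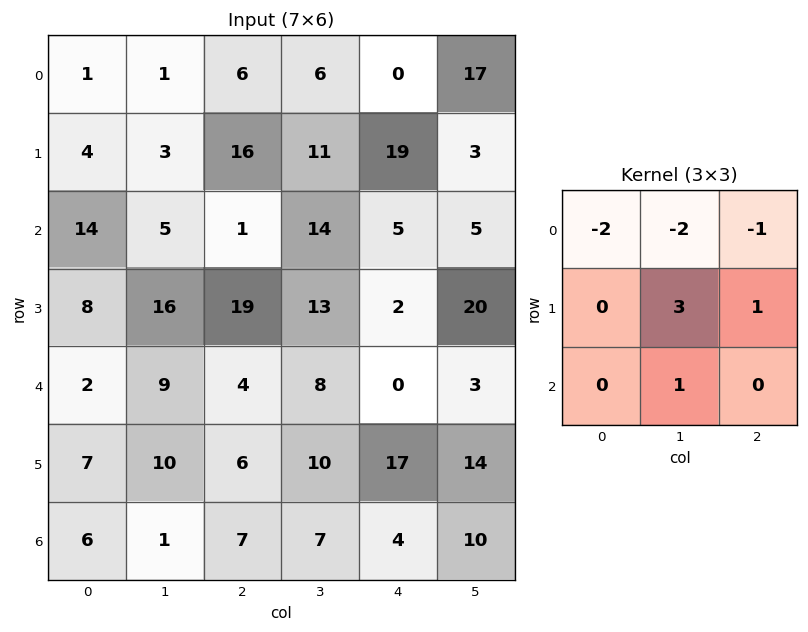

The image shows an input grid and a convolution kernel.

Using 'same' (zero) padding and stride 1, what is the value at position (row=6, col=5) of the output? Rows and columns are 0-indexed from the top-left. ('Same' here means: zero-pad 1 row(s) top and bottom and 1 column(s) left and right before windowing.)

The receptive field on the zero-padded input at this output position is [17 14 0 / 4 10 0 / 0 0 0]. Elementwise product with the kernel and sum: 17·-2 + 14·-2 + 0·-1 + 10·3 + 0·1 + 0·1.

-32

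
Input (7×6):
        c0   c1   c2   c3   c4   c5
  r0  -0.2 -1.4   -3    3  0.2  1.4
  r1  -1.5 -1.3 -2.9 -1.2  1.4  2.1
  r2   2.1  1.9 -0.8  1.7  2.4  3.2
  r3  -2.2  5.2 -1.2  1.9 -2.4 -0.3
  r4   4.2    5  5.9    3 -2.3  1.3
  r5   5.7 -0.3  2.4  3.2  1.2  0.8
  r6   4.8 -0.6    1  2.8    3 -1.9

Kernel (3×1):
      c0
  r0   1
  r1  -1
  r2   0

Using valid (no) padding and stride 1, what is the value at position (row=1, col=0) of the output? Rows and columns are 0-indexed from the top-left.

The receptive field on the input at this output position is [-1.5 / 2.1 / -2.2]. Elementwise product with the kernel and sum: -1.5·1 + 2.1·-1.

-3.6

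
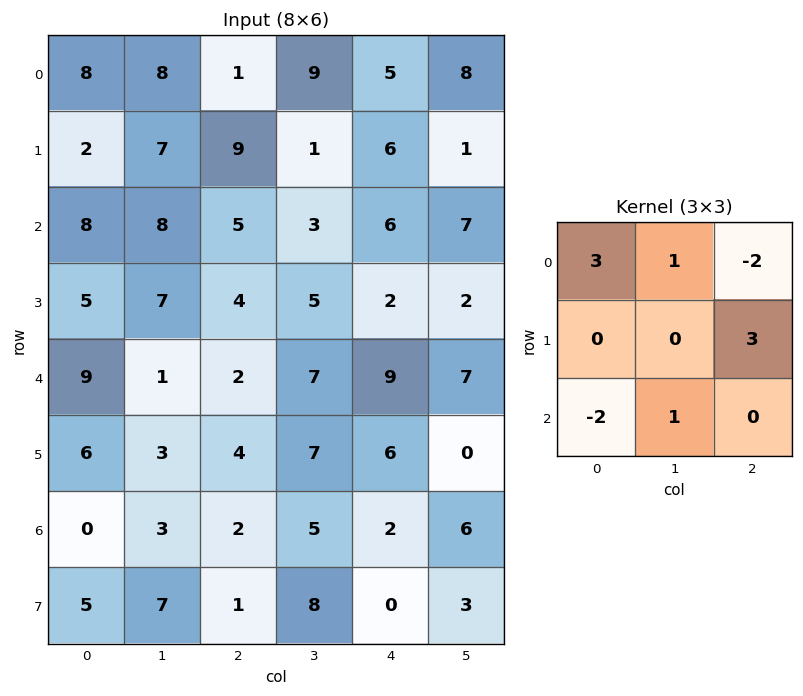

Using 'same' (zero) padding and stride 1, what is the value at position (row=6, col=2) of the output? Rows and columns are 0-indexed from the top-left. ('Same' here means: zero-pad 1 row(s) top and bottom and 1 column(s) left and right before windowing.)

1

The receptive field on the zero-padded input at this output position is [3 4 7 / 3 2 5 / 7 1 8]. Elementwise product with the kernel and sum: 3·3 + 4·1 + 7·-2 + 5·3 + 7·-2 + 1·1.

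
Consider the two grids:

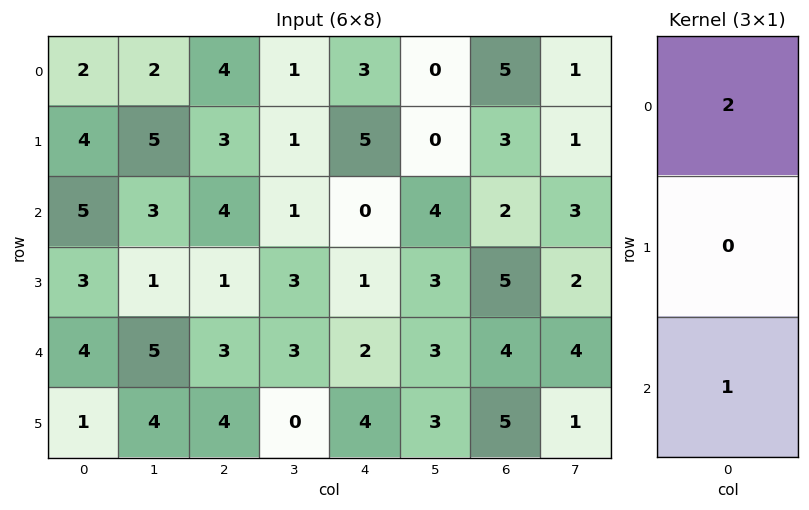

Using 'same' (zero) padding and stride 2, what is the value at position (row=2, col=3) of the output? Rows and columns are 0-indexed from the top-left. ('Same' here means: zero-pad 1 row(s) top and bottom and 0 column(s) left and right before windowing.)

15

The receptive field on the zero-padded input at this output position is [5 / 4 / 5]. Elementwise product with the kernel and sum: 5·2 + 5·1.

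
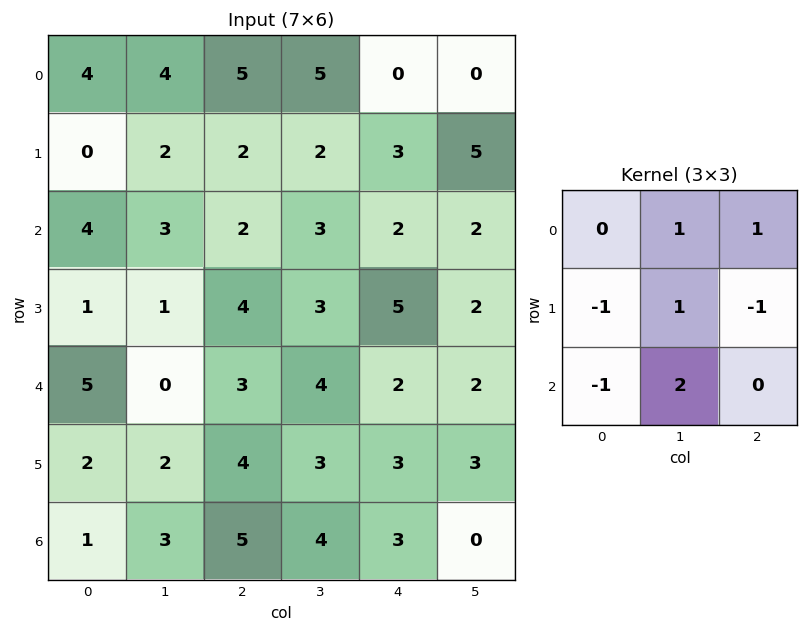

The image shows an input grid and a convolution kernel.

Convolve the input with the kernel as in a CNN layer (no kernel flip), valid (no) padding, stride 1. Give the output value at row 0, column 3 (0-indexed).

-3

The receptive field on the input at this output position is [5 0 0 / 2 3 5 / 3 2 2]. Elementwise product with the kernel and sum: 0·1 + 0·1 + 2·-1 + 3·1 + 5·-1 + 3·-1 + 2·2.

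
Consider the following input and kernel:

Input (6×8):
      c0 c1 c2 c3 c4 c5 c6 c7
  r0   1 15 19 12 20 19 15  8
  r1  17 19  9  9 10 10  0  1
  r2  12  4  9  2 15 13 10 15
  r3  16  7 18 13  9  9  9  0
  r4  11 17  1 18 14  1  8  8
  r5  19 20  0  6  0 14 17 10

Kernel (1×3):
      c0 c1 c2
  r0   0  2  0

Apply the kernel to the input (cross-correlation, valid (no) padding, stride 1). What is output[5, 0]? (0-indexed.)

40

The receptive field on the input at this output position is [19 20 0]. Elementwise product with the kernel and sum: 20·2.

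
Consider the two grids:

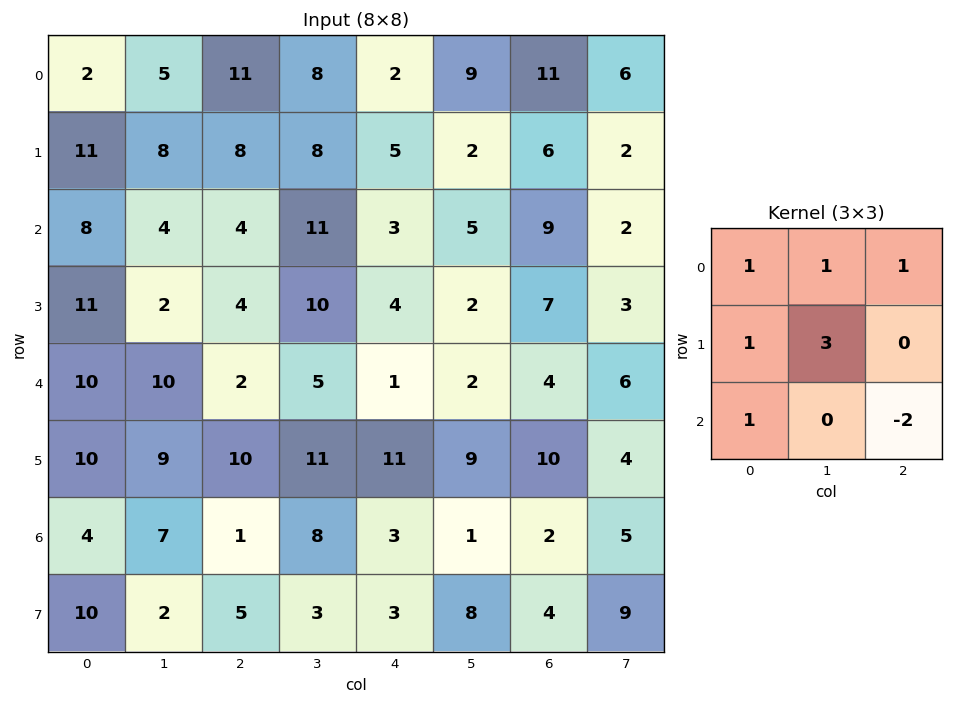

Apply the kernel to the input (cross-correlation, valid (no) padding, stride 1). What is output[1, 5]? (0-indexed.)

38

The receptive field on the input at this output position is [2 6 2 / 5 9 2 / 2 7 3]. Elementwise product with the kernel and sum: 2·1 + 6·1 + 2·1 + 5·1 + 9·3 + 2·1 + 3·-2.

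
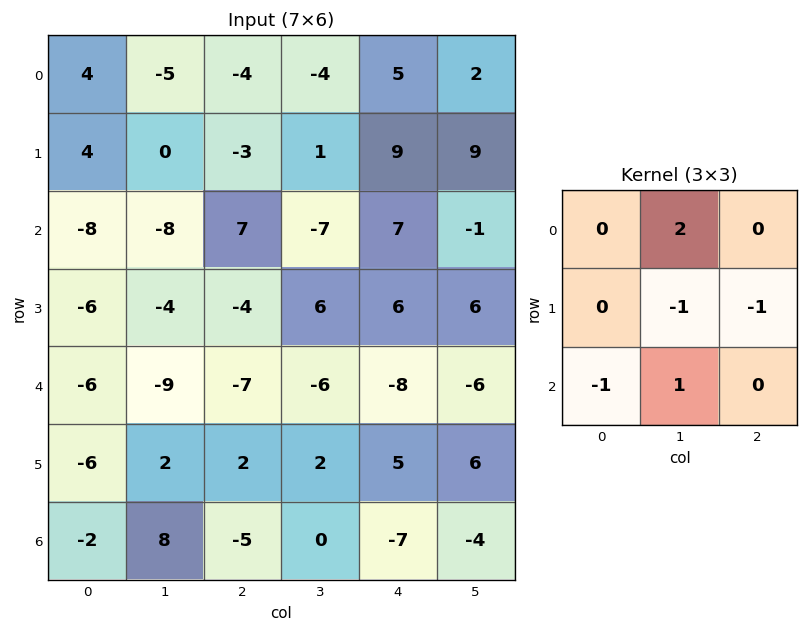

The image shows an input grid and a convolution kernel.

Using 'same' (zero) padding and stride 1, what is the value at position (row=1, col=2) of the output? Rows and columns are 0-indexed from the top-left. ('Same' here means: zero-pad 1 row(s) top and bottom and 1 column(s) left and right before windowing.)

9

The receptive field on the zero-padded input at this output position is [-5 -4 -4 / 0 -3 1 / -8 7 -7]. Elementwise product with the kernel and sum: -4·2 + -3·-1 + 1·-1 + -8·-1 + 7·1.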